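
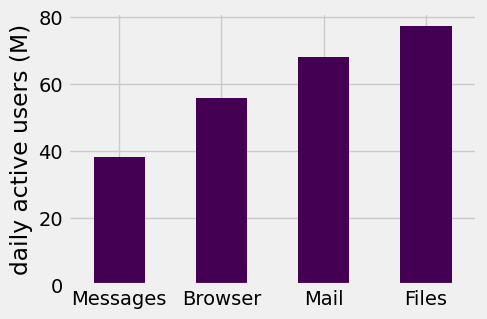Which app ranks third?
Top 4: Files ≈ 80, Mail ≈ 70, Browser ≈ 60, Messages ≈ 40.

Browser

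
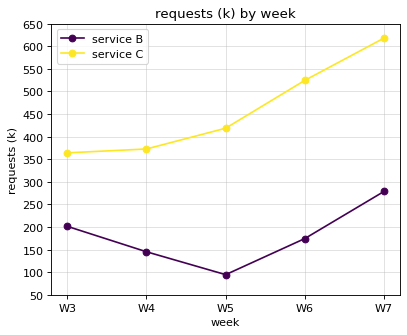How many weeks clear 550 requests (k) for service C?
Above 550: W7.

1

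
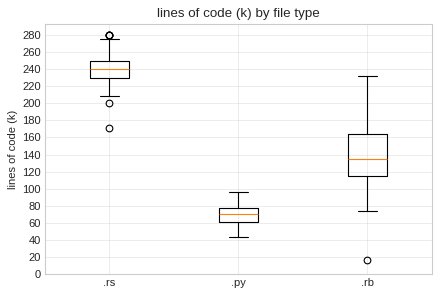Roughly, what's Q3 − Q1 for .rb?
≈ 40

Q3 ≈ 160, Q1 ≈ 120; IQR ≈ 40.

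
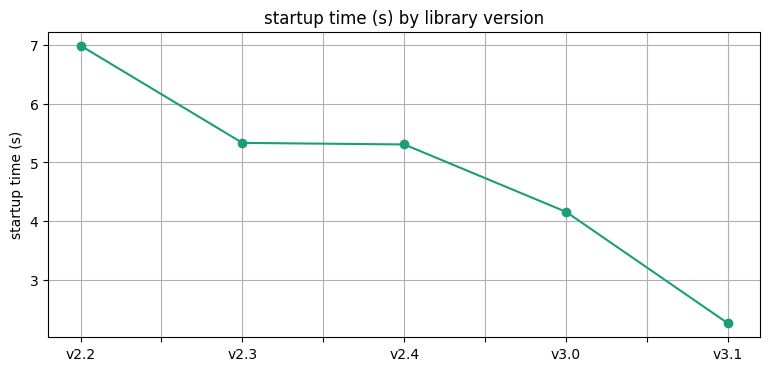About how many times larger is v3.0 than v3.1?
v3.0 ≈ 4.0, v3.1 ≈ 2.5; 4.0/2.5 ≈ 1.6.

≈ 1.6×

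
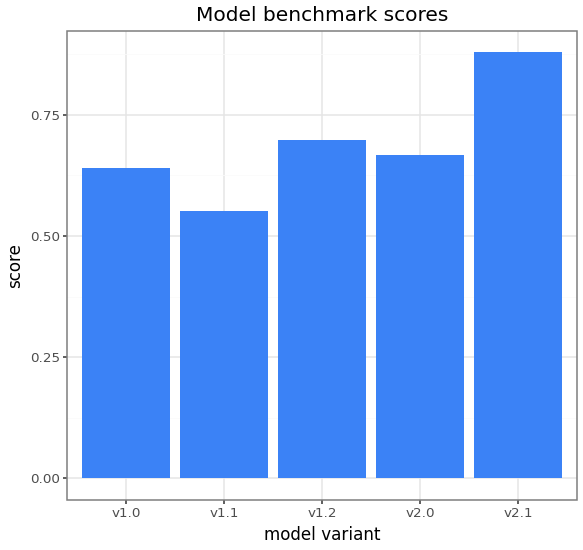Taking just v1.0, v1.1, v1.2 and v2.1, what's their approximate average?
≈ 0.7

(0.6 + 0.6 + 0.7 + 0.9) / 4 ≈ 0.7.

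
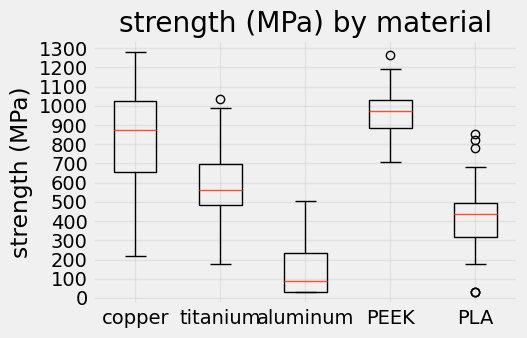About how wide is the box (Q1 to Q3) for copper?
≈ 300

Q3 ≈ 1000, Q1 ≈ 700; IQR ≈ 300.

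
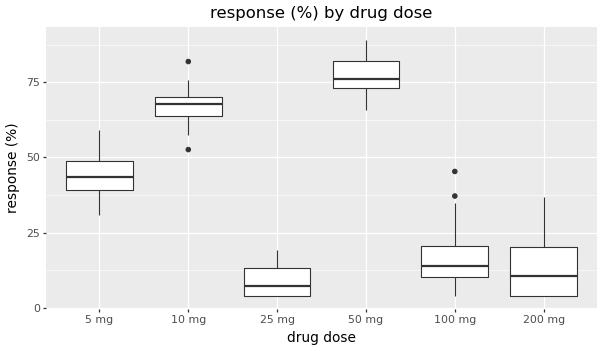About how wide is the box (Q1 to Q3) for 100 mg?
Q3 ≈ 20, Q1 ≈ 10; IQR ≈ 10.

≈ 10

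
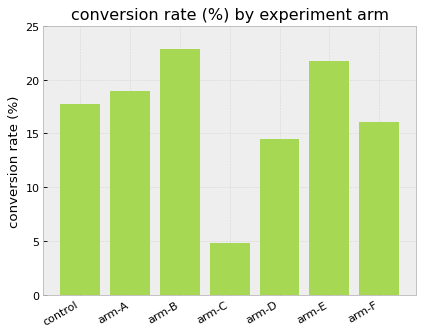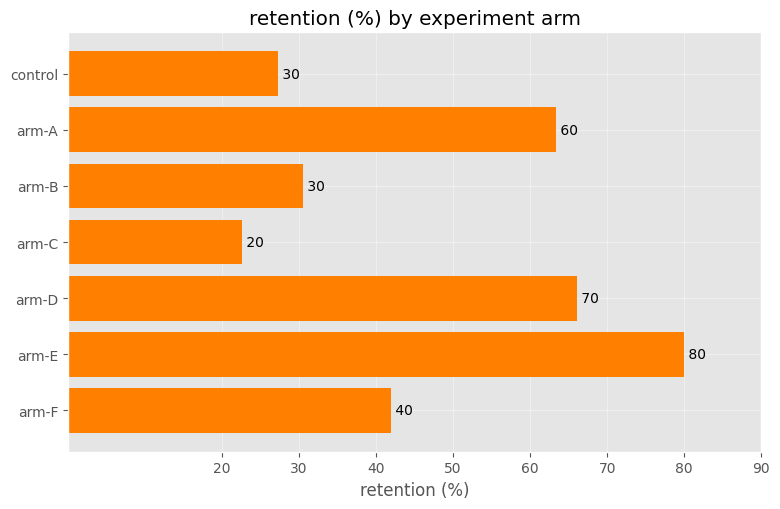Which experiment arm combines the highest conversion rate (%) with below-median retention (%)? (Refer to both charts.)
arm-B

Chart 2 median retention (%) ≈ 40; below-median experiment arms: control, arm-B, arm-C. Among those, arm-B has the highest conversion rate (%) (≈ 25).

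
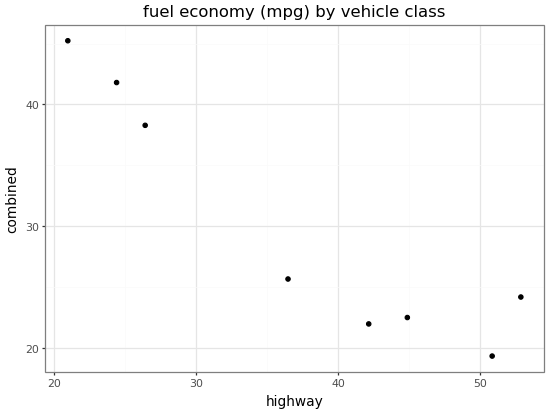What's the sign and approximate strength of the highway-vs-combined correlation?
Points are negatively correlated; strong (|r| ≈ 0.9).

negative, strong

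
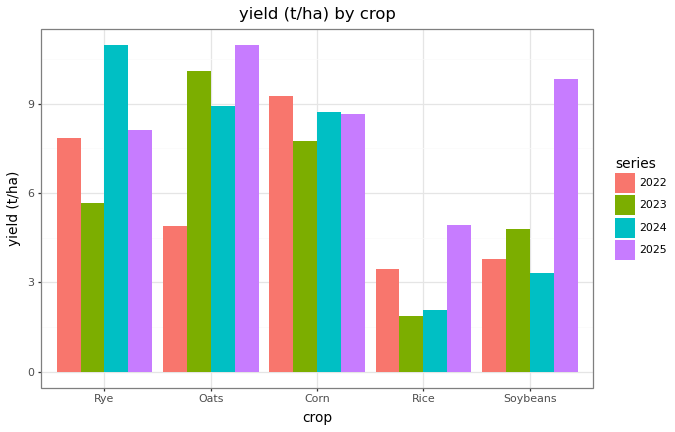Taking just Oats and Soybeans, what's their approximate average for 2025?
(11 + 10) / 2 ≈ 10.

≈ 10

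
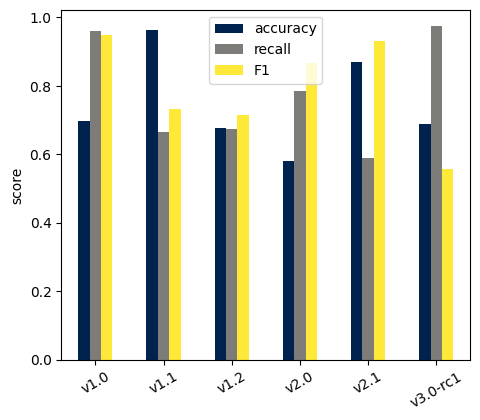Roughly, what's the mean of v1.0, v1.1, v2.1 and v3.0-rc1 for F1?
≈ 0.78

(0.9 + 0.7 + 0.9 + 0.6) / 4 ≈ 0.78.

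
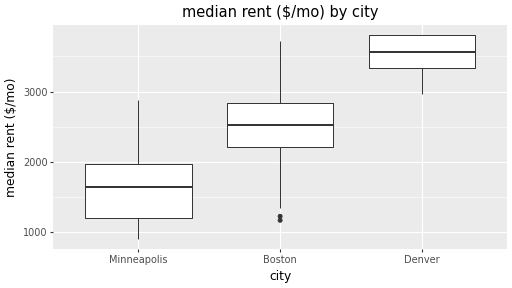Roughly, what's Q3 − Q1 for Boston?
Q3 ≈ 2800, Q1 ≈ 2200; IQR ≈ 600.

≈ 600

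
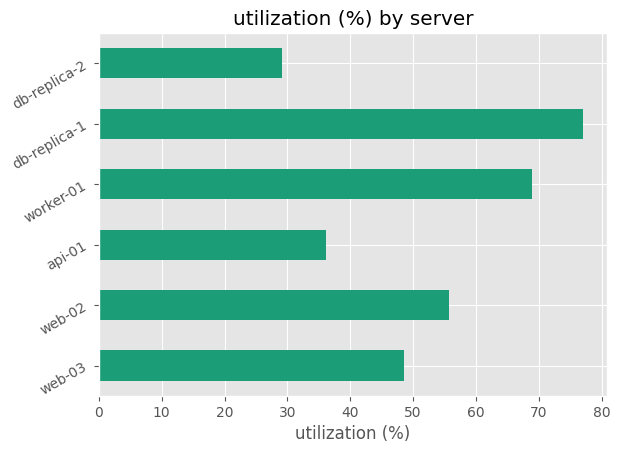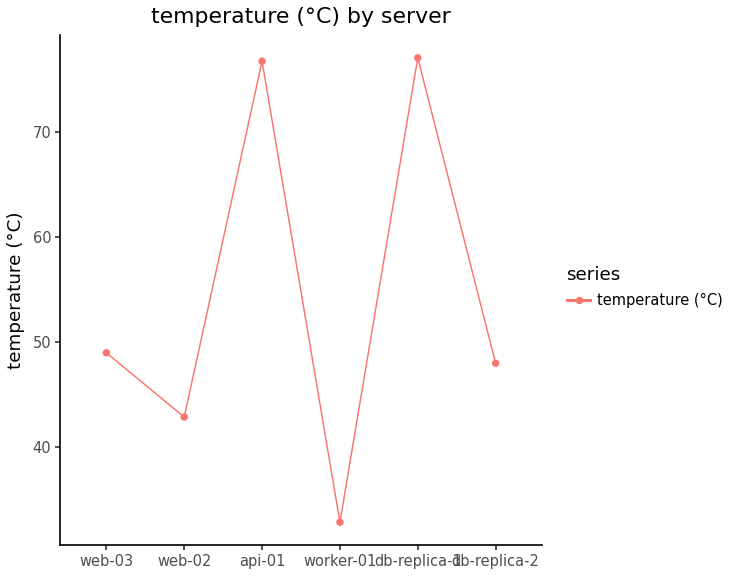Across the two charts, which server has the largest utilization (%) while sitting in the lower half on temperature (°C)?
worker-01

Chart 2 median temperature (°C) ≈ 50; below-median servers: web-02, worker-01, db-replica-2. Among those, worker-01 has the highest utilization (%) (≈ 70).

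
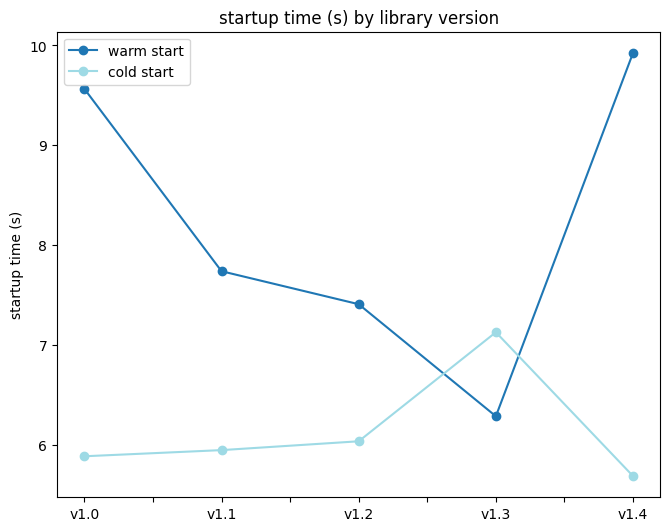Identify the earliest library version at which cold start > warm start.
v1.2: cold start ≈ 6.0 vs warm start ≈ 7.5 (not yet); v1.3: cold start ≈ 7.0 vs warm start ≈ 6.5 (first crossover).

v1.3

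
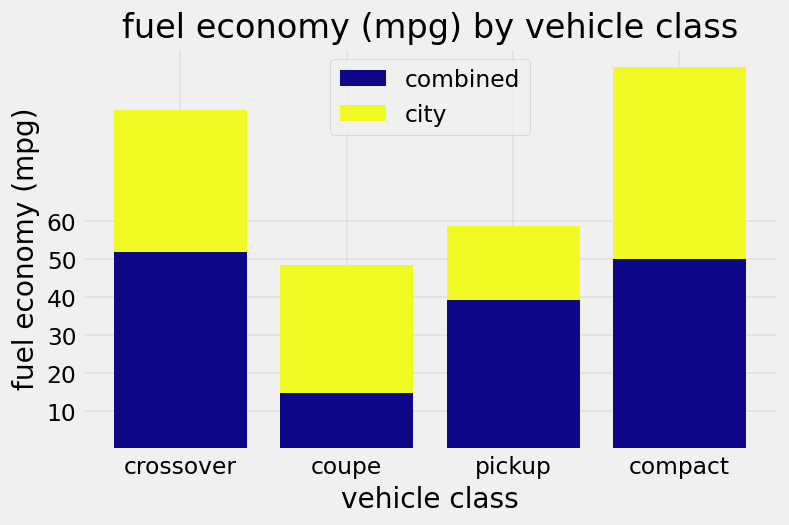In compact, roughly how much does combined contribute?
≈ 50

combined top ≈ 50, bottom ≈ 0; segment ≈ 50.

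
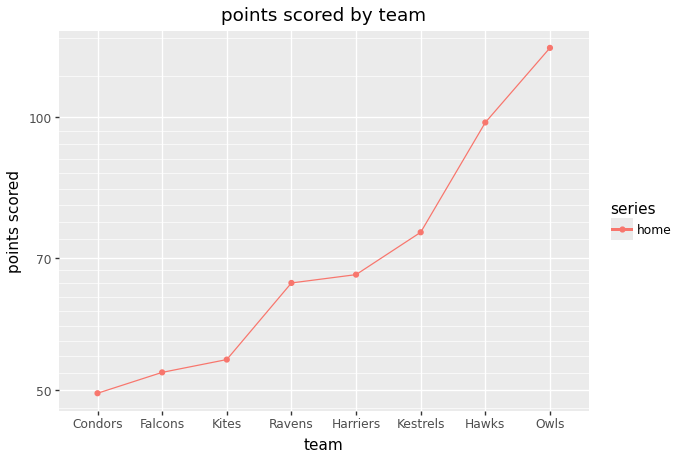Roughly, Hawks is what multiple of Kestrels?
Hawks ≈ 100, Kestrels ≈ 70; 100/70 ≈ 1.43.

≈ 1.43×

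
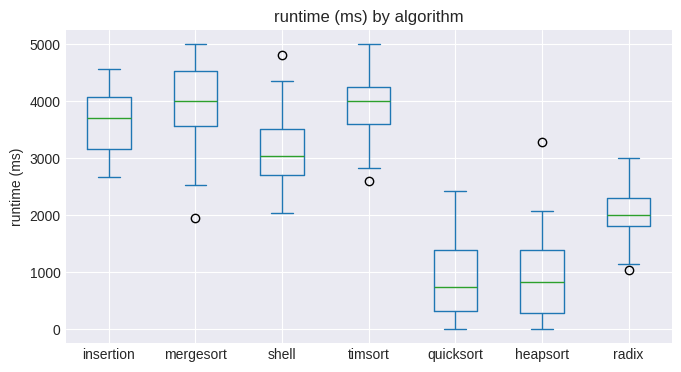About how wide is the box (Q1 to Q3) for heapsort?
≈ 1000

Q3 ≈ 1500, Q1 ≈ 500; IQR ≈ 1000.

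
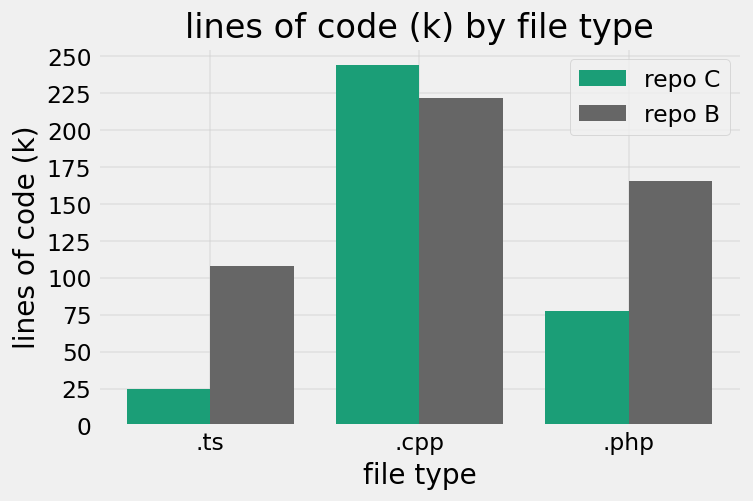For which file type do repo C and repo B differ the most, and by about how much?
.php: repo C ≈ 75, repo B ≈ 175 → gap ≈ 100. Next-largest (.ts) is only ≈ 75.

.php, ≈ 100 k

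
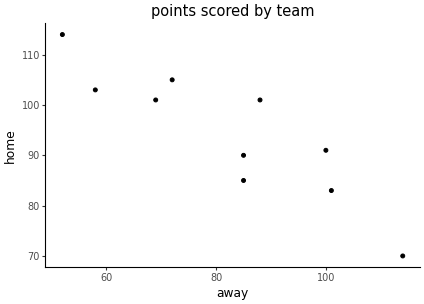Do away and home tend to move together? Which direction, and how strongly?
Points are negatively correlated; strong (|r| ≈ 0.9).

negative, strong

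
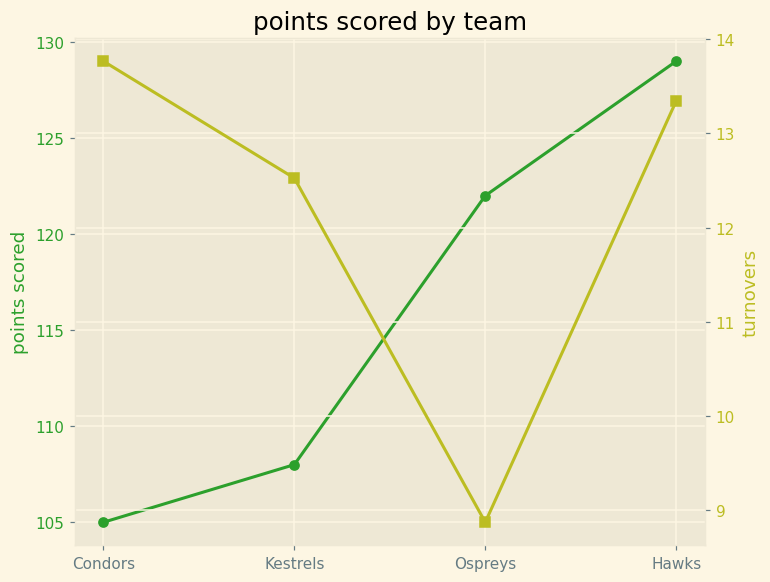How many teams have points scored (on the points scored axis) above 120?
2

Above 120: Ospreys, Hawks.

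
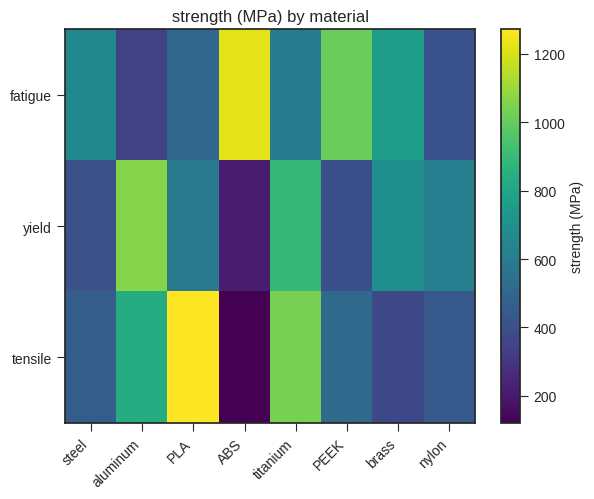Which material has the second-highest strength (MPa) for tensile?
titanium

Top 3 for tensile: PLA ≈ 1300, titanium ≈ 1000, aluminum ≈ 800.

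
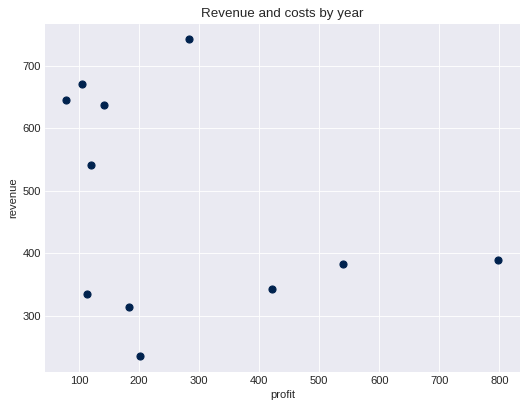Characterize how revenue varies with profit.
negative, weak

Points are negatively correlated; weak (|r| ≈ 0.3).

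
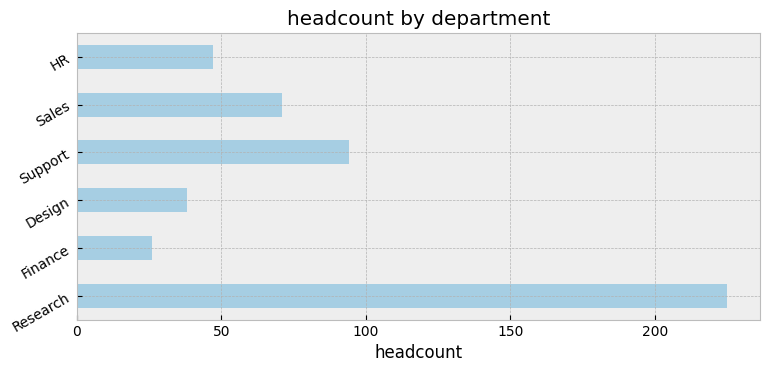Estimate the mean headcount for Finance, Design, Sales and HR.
≈ 45

(20 + 40 + 80 + 40) / 4 ≈ 45.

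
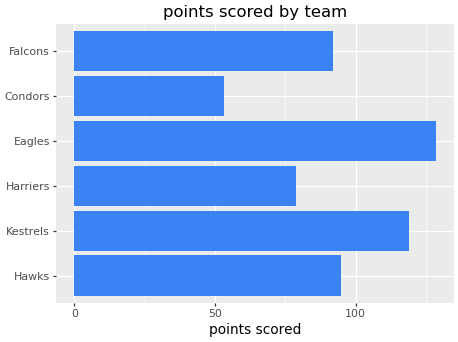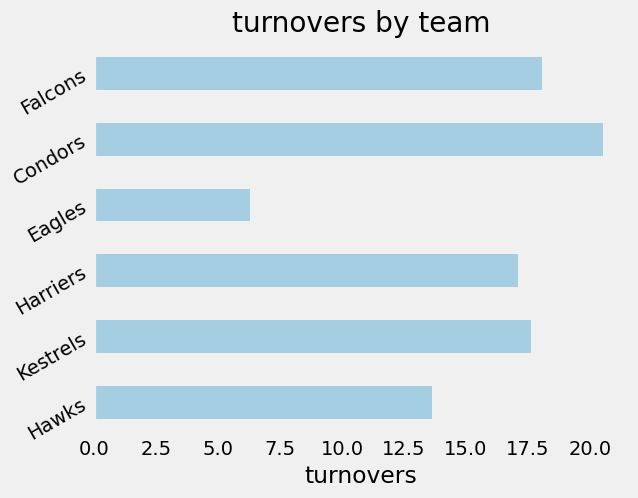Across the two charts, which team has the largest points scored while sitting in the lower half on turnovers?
Eagles

Chart 2 median turnovers ≈ 18; below-median teams: Hawks, Harriers, Eagles. Among those, Eagles has the highest points scored (≈ 120).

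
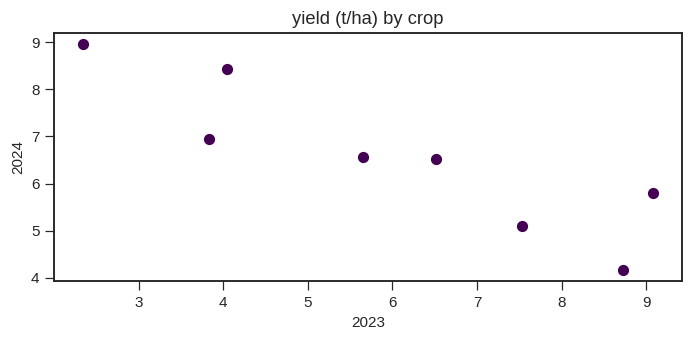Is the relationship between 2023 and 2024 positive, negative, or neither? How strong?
negative, strong

Points are negatively correlated; strong (|r| ≈ 0.9).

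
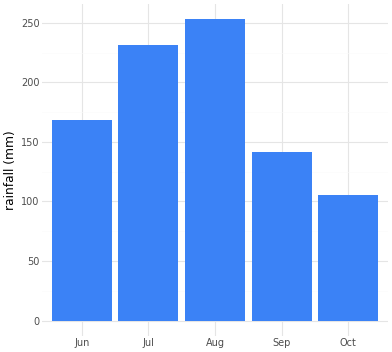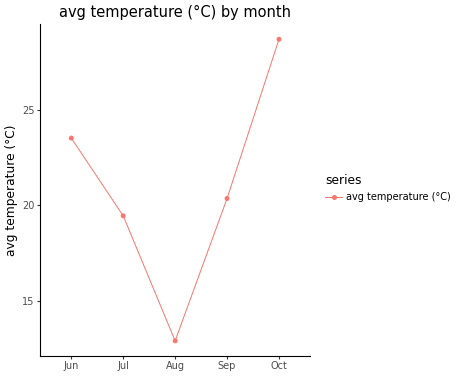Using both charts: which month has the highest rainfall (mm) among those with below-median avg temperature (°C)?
Aug

Chart 2 median avg temperature (°C) ≈ 20; below-median months: Jul, Aug. Among those, Aug has the highest rainfall (mm) (≈ 250).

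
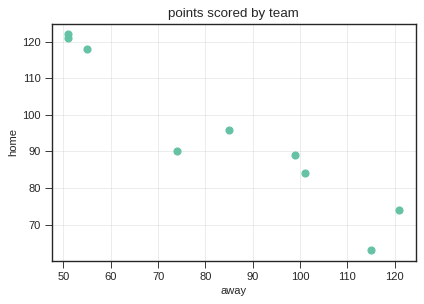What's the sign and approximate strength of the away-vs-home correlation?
Points are negatively correlated; strong (|r| ≈ 1.0).

negative, strong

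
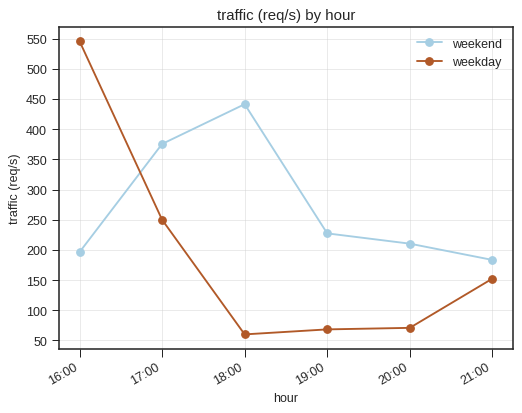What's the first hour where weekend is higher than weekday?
17:00

16:00: weekend ≈ 200 vs weekday ≈ 550 (not yet); 17:00: weekend ≈ 400 vs weekday ≈ 250 (first crossover).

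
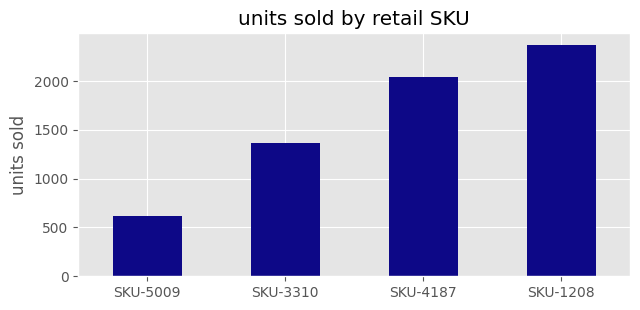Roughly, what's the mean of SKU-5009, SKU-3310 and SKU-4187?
≈ 1333

(600 + 1400 + 2000) / 3 ≈ 1333.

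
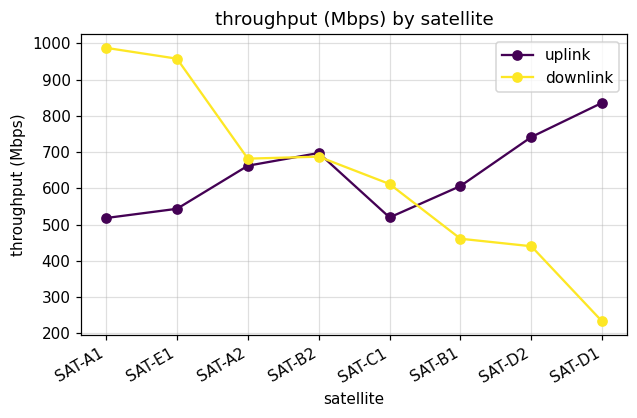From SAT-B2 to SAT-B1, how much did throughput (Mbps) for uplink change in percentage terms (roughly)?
SAT-B2 ≈ 700, SAT-B1 ≈ 600; (600 − 700) / 700 ≈ -14.3%.

≈ -14.3%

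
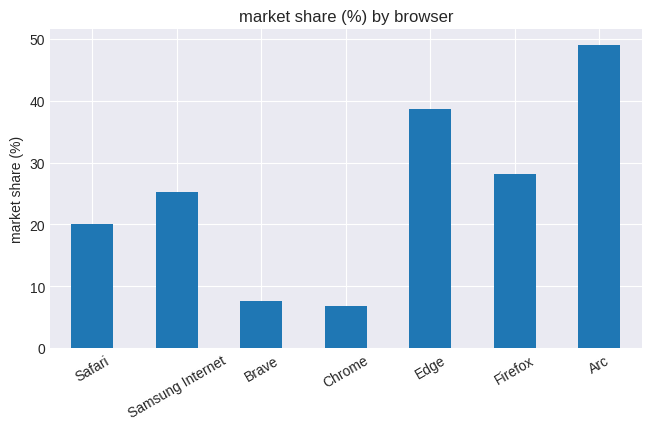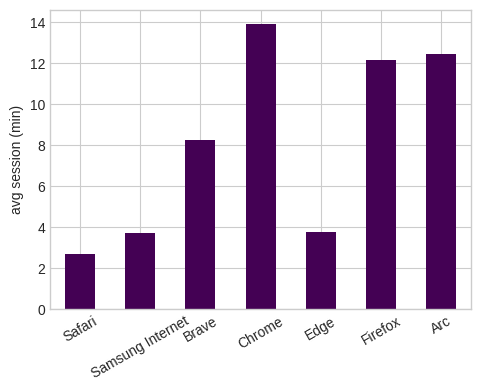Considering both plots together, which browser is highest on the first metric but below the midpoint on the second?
Chart 2 median avg session (min) ≈ 8; below-median browsers: Safari, Samsung Internet, Edge. Among those, Edge has the highest market share (%) (≈ 40).

Edge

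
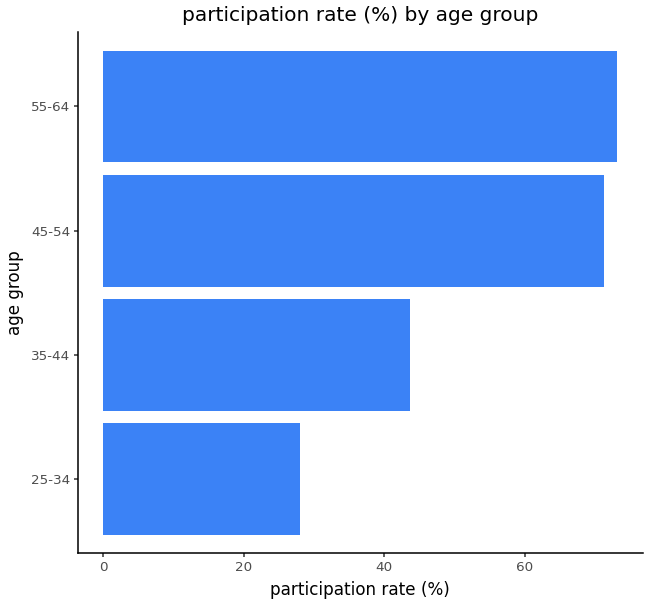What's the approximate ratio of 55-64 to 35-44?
55-64 ≈ 70, 35-44 ≈ 40; 70/40 ≈ 1.75.

≈ 1.75×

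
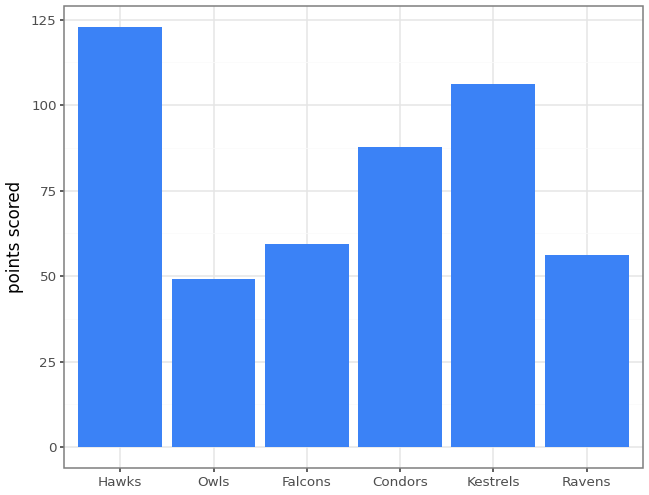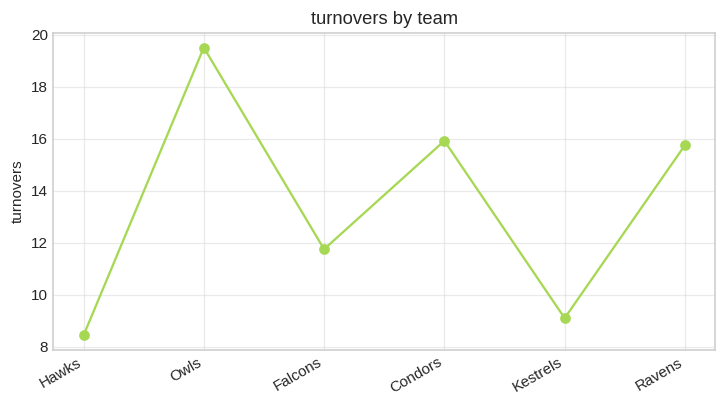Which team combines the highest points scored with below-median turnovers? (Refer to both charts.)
Hawks

Chart 2 median turnovers ≈ 14; below-median teams: Hawks, Falcons, Kestrels. Among those, Hawks has the highest points scored (≈ 120).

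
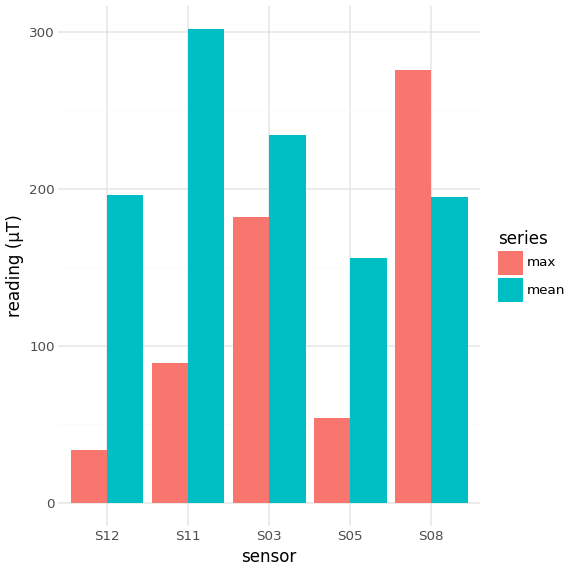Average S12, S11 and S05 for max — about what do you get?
≈ 67

(50 + 100 + 50) / 3 ≈ 67.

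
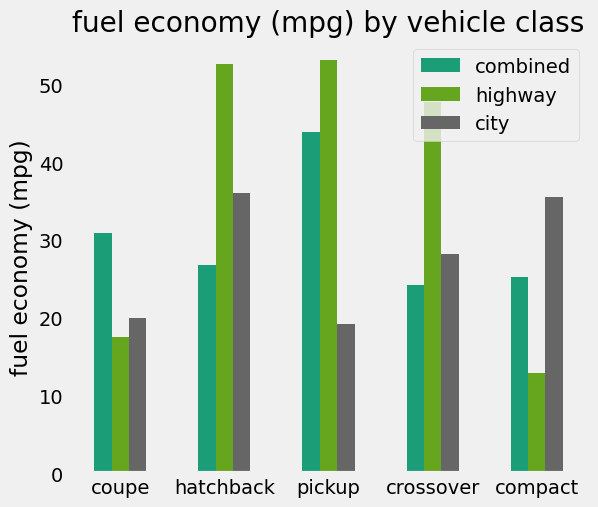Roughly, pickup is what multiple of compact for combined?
pickup ≈ 45, compact ≈ 25; 45/25 ≈ 1.8.

≈ 1.8×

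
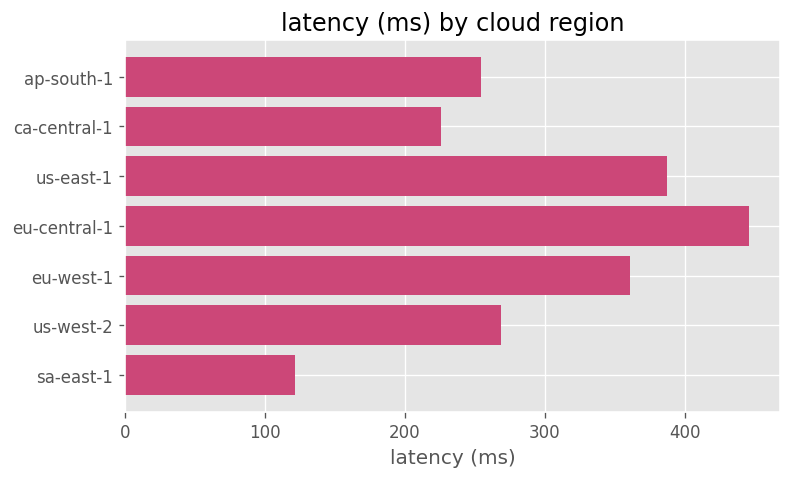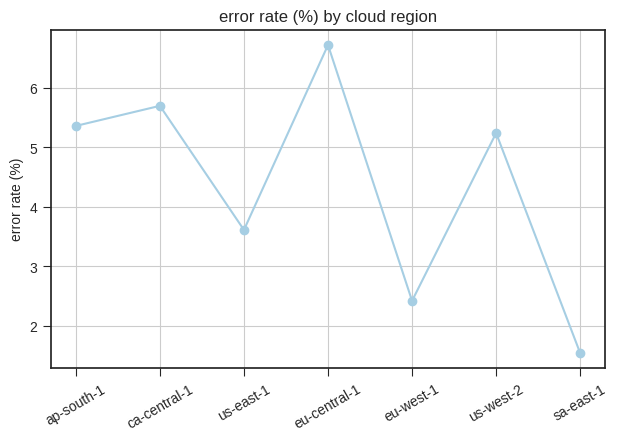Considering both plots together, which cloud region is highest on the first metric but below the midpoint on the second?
Chart 2 median error rate (%) ≈ 5; below-median cloud regions: us-east-1, eu-west-1, sa-east-1. Among those, us-east-1 has the highest latency (ms) (≈ 400).

us-east-1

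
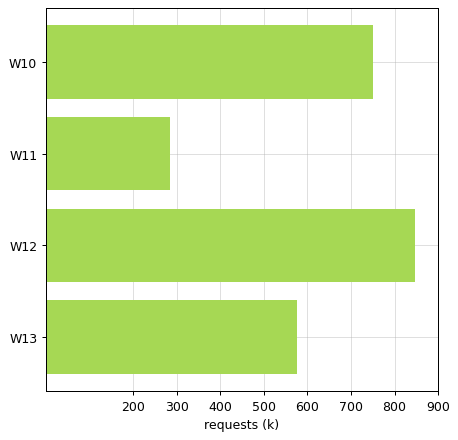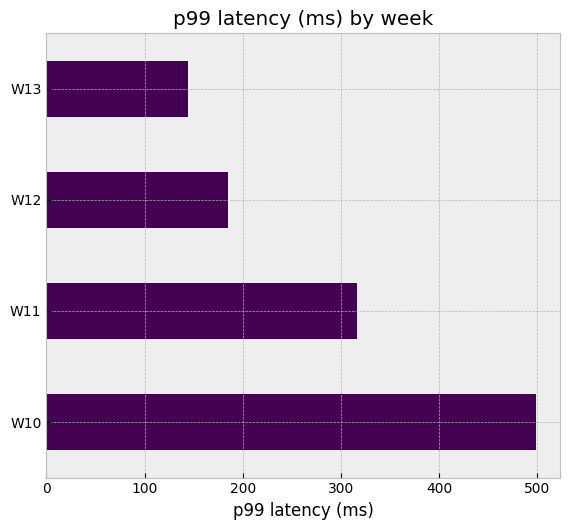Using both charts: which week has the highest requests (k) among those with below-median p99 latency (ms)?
Chart 2 median p99 latency (ms) ≈ 250; below-median weeks: W12, W13. Among those, W12 has the highest requests (k) (≈ 800).

W12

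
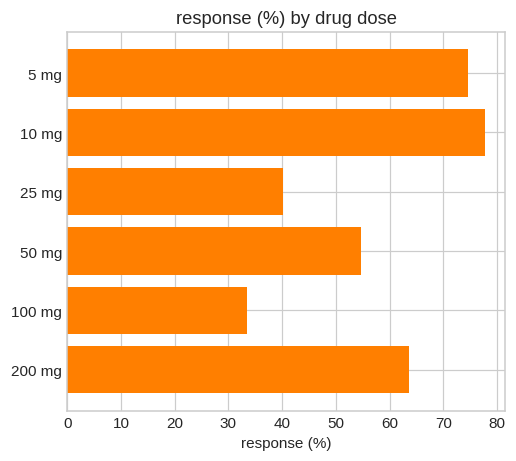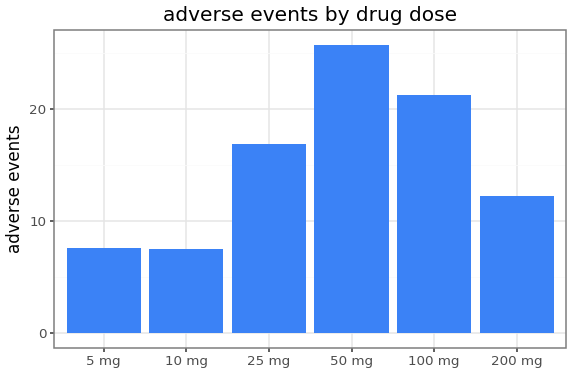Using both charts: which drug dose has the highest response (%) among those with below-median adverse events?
Chart 2 median adverse events ≈ 15; below-median drug doses: 5 mg, 10 mg, 200 mg. Among those, 10 mg has the highest response (%) (≈ 80).

10 mg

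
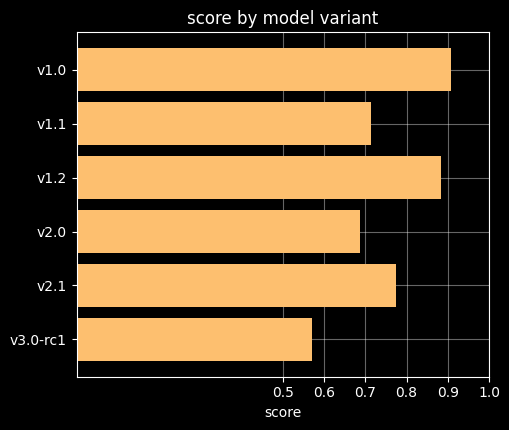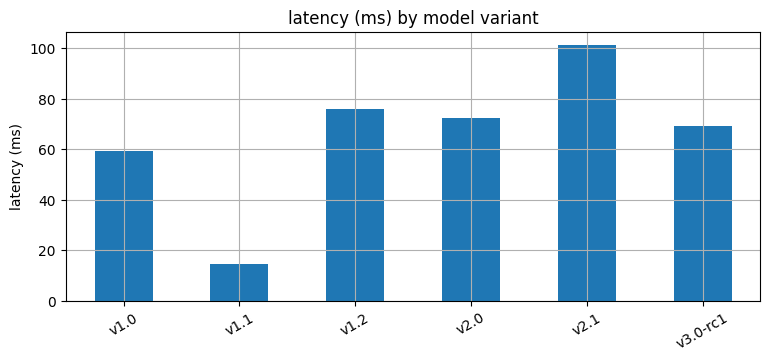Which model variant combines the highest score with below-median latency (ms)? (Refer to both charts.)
Chart 2 median latency (ms) ≈ 70; below-median model variants: v1.0, v1.1, v3.0-rc1. Among those, v1.0 has the highest score (≈ 0.9).

v1.0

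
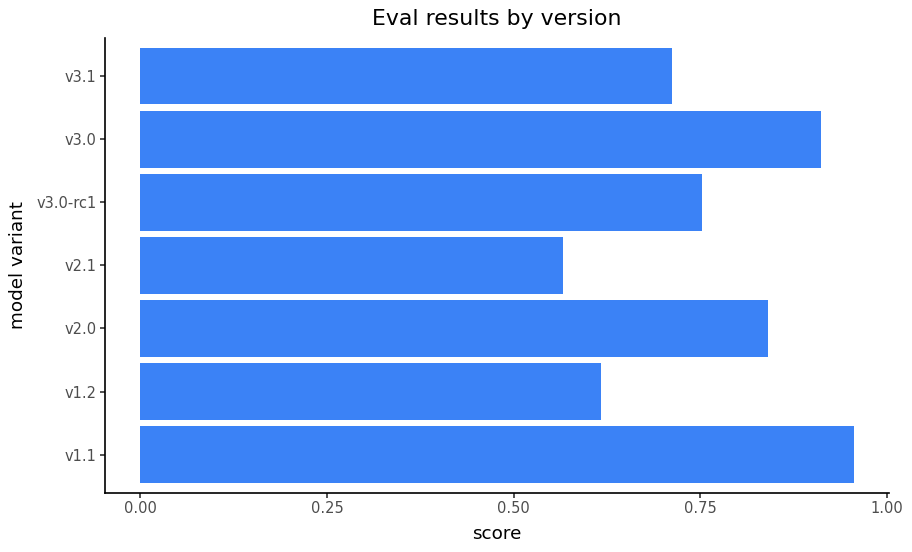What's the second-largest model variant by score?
v3.0

Top 3: v1.1 ≈ 1.0, v3.0 ≈ 0.9, v2.0 ≈ 0.8.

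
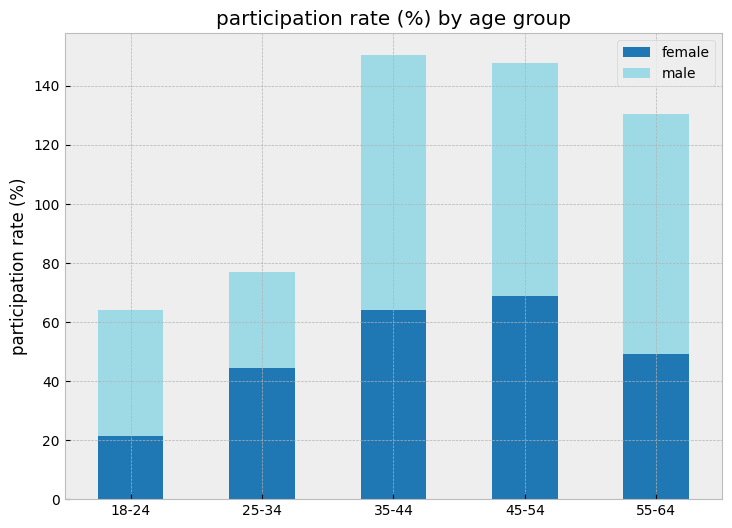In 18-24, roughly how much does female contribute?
female top ≈ 20, bottom ≈ 0; segment ≈ 20.

≈ 20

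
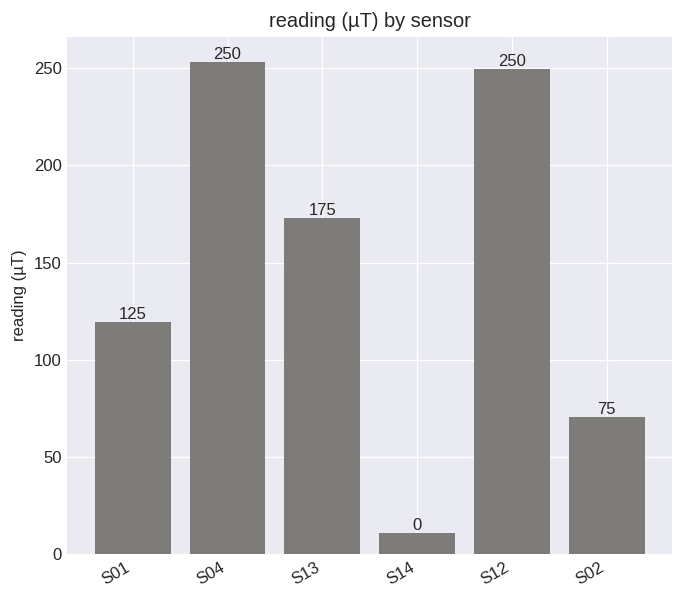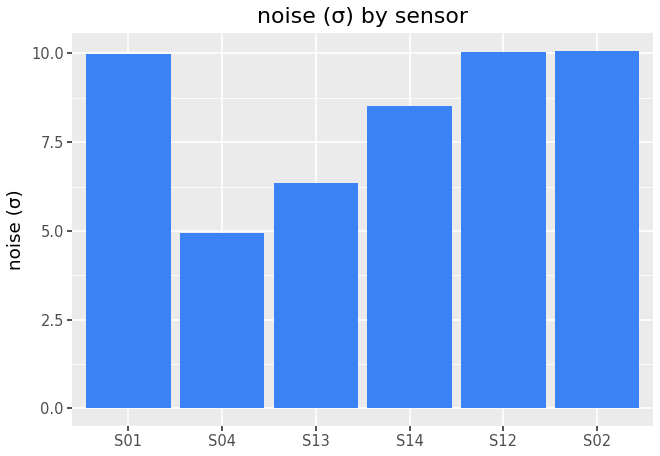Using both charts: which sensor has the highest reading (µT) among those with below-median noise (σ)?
S04

Chart 2 median noise (σ) ≈ 9; below-median sensors: S04, S13, S14. Among those, S04 has the highest reading (µT) (≈ 250).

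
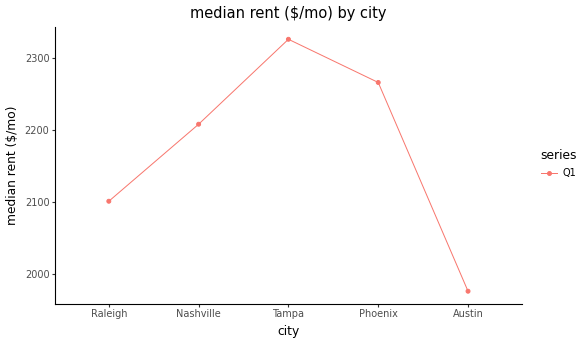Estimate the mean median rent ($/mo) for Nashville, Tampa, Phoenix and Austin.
≈ 2200

(2200 + 2350 + 2250 + 2000) / 4 ≈ 2200.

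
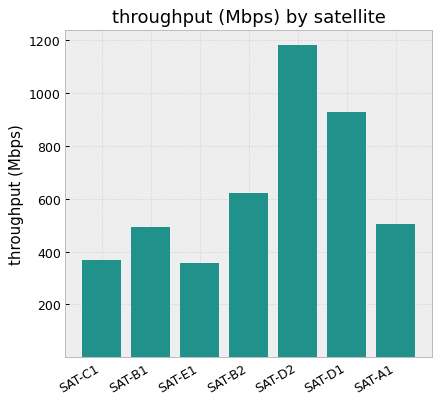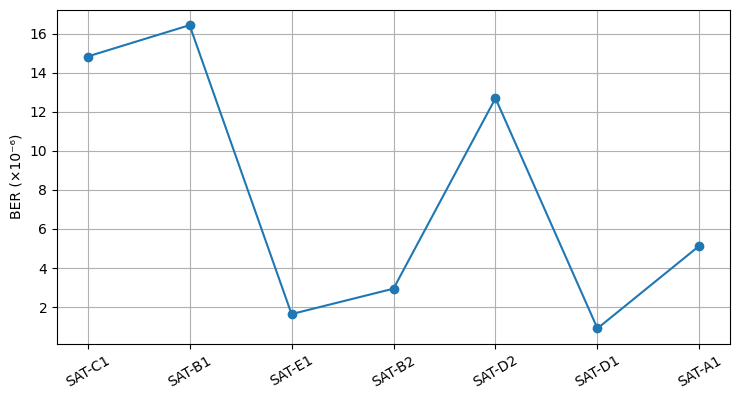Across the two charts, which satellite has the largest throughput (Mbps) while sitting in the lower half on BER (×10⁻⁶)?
SAT-D1

Chart 2 median BER (×10⁻⁶) ≈ 6; below-median satellites: SAT-E1, SAT-B2, SAT-D1. Among those, SAT-D1 has the highest throughput (Mbps) (≈ 1000).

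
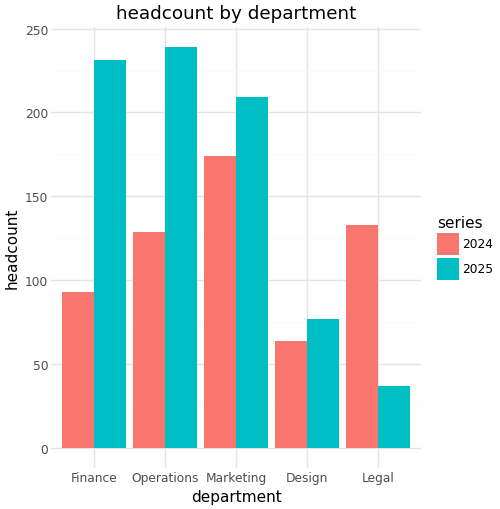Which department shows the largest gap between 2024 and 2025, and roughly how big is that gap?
Finance: 2024 ≈ 100, 2025 ≈ 240 → gap ≈ 140. Next-largest (Operations) is only ≈ 120.

Finance, ≈ 140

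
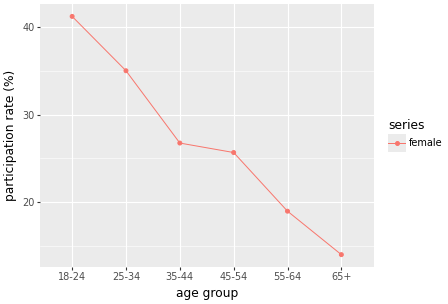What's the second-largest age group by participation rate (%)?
Top 3: 18-24 ≈ 40, 25-34 ≈ 35, 35-44 ≈ 25.

25-34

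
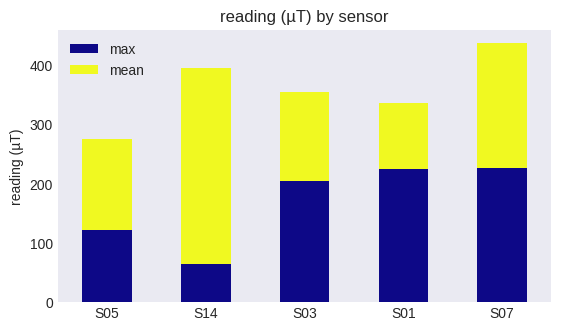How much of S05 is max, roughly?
≈ 100

max top ≈ 100, bottom ≈ 0; segment ≈ 100.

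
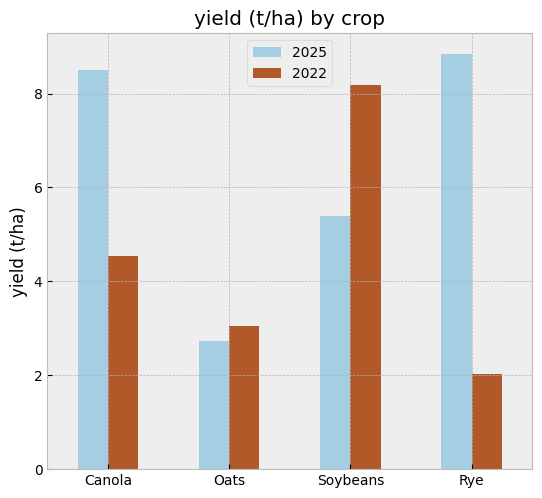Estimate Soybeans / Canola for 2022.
Soybeans ≈ 8, Canola ≈ 5; 8/5 ≈ 1.6.

≈ 1.6×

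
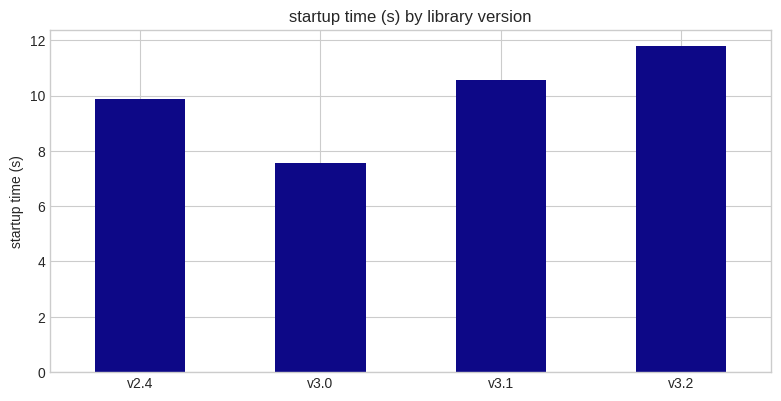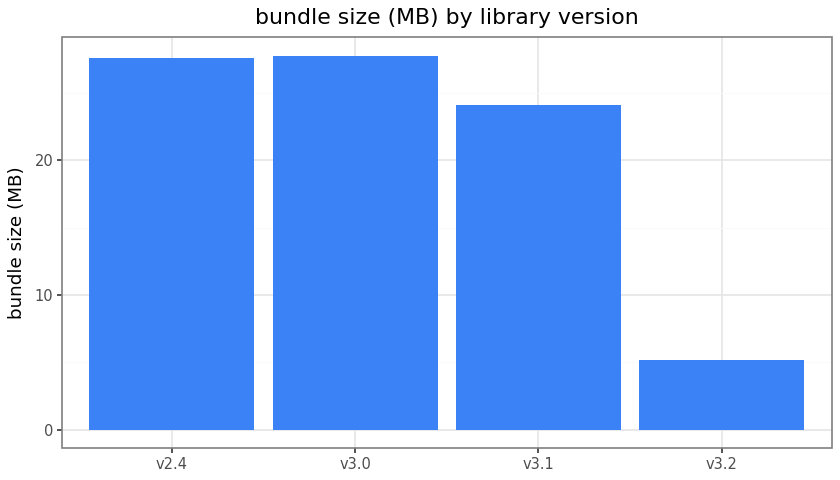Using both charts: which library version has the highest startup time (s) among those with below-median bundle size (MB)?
v3.2

Chart 2 median bundle size (MB) ≈ 25; below-median library versions: v3.1, v3.2. Among those, v3.2 has the highest startup time (s) (≈ 12).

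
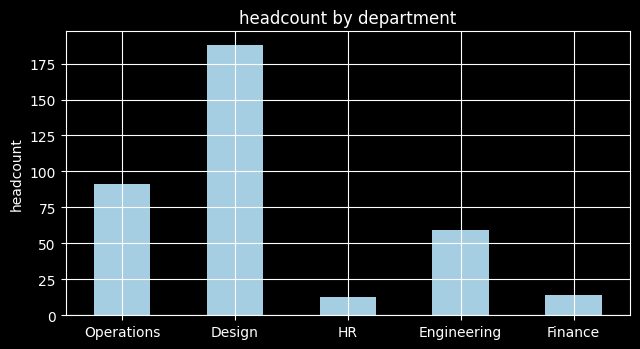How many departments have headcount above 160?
Above 160: Design.

1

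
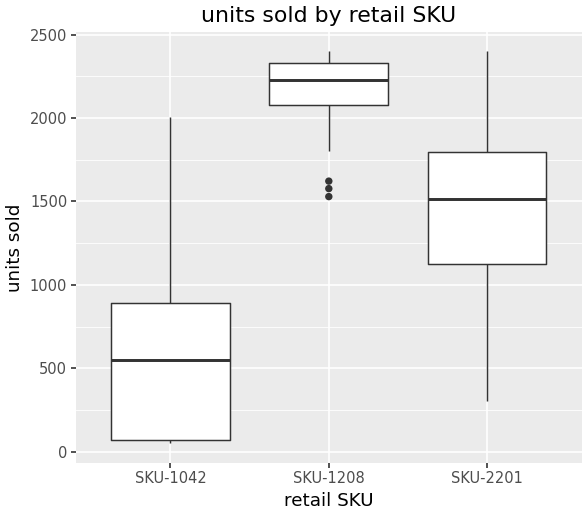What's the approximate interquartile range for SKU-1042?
≈ 800

Q3 ≈ 800, Q1 ≈ 0; IQR ≈ 800.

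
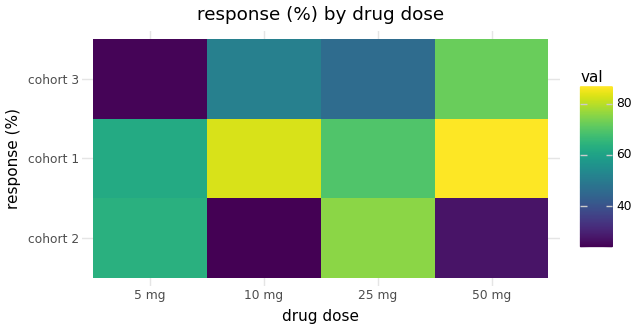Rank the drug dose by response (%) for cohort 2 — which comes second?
Top 3 for cohort 2: 25 mg ≈ 80, 5 mg ≈ 60, 50 mg ≈ 30.

5 mg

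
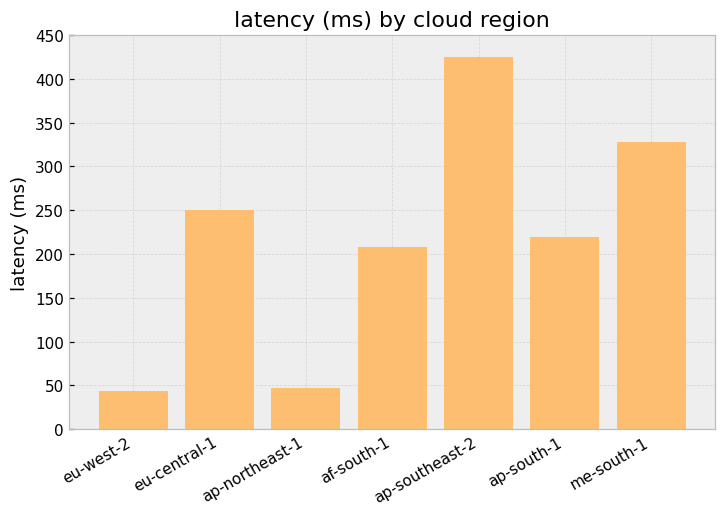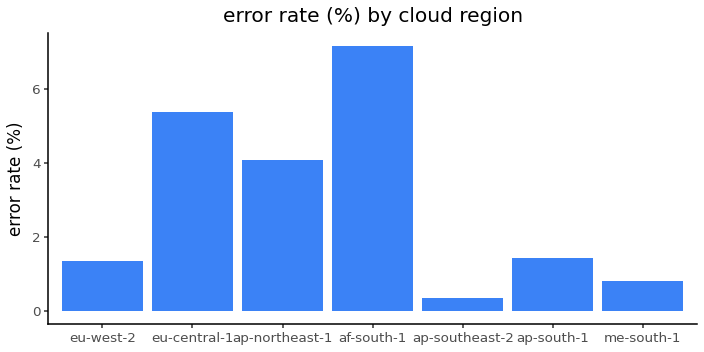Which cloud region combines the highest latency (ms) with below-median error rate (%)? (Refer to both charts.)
Chart 2 median error rate (%) ≈ 1; below-median cloud regions: eu-west-2, ap-southeast-2, me-south-1. Among those, ap-southeast-2 has the highest latency (ms) (≈ 400).

ap-southeast-2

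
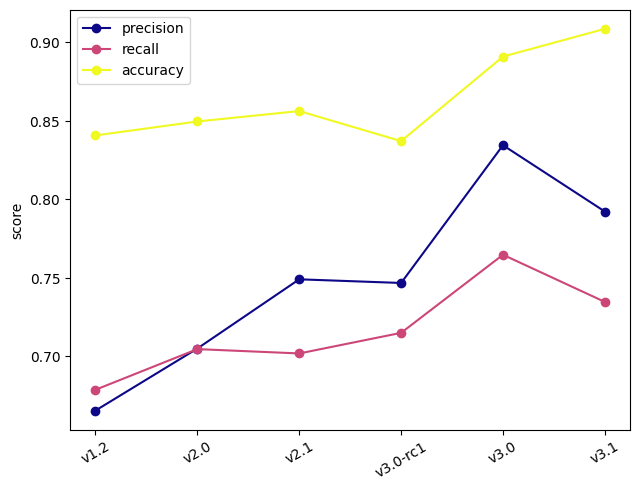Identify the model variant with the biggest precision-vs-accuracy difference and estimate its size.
v1.2, ≈ 0.20

v1.2: precision ≈ 0.65, accuracy ≈ 0.85 → gap ≈ 0.20. Next-largest (v2.0) is only ≈ 0.15.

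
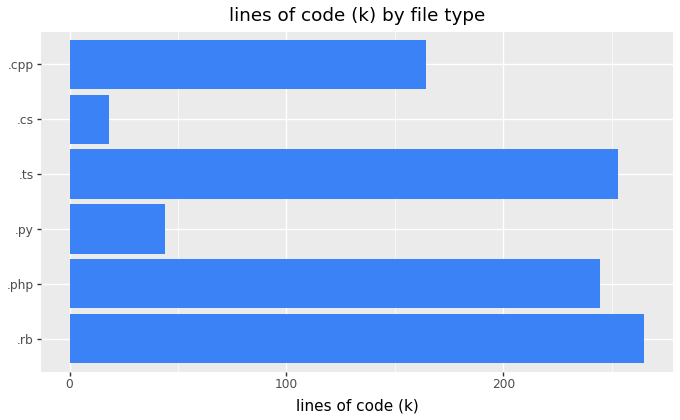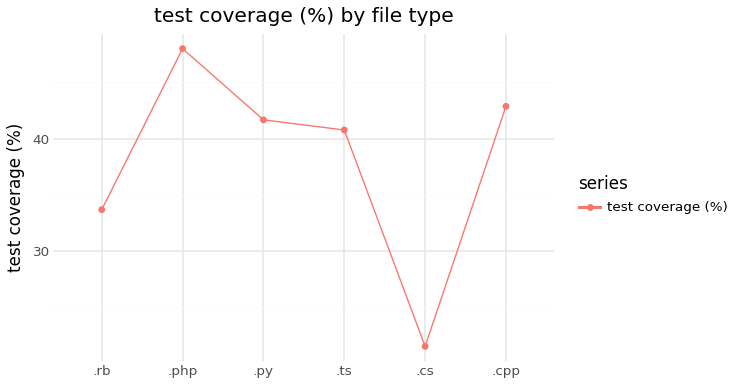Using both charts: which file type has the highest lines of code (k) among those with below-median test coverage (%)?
Chart 2 median test coverage (%) ≈ 40; below-median file types: .rb, .ts, .cs. Among those, .rb has the highest lines of code (k) (≈ 275).

.rb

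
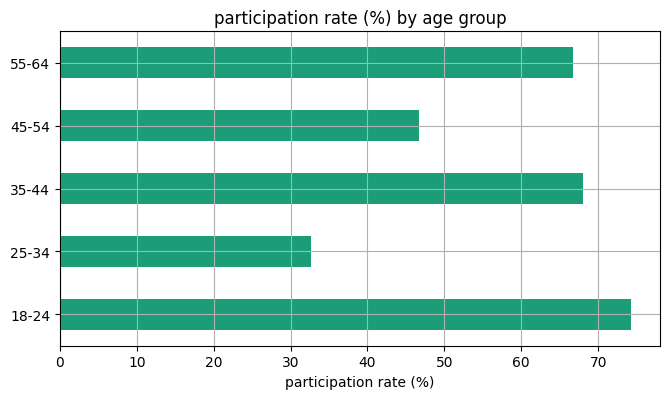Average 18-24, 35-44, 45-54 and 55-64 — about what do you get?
(70 + 70 + 50 + 70) / 4 ≈ 65.

≈ 65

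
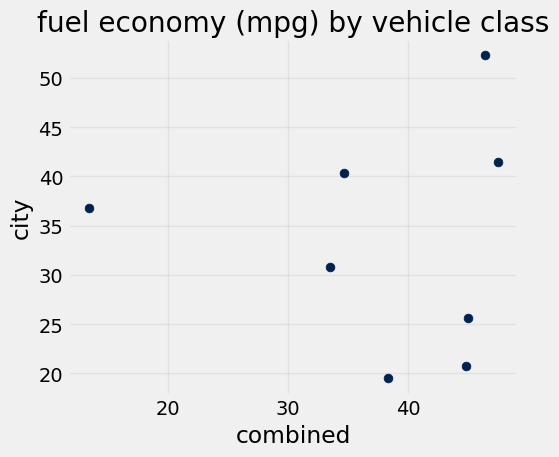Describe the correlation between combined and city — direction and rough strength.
Points are roughly uncorrelated; weak (|r| ≈ 0.0).

no clear correlation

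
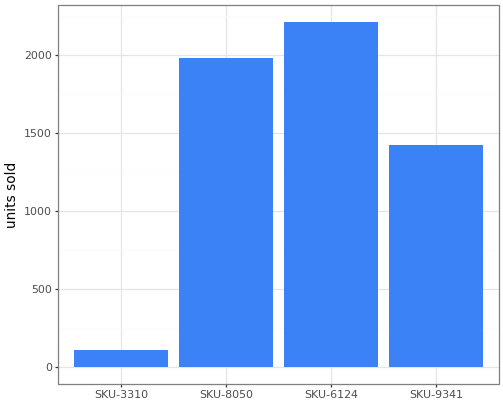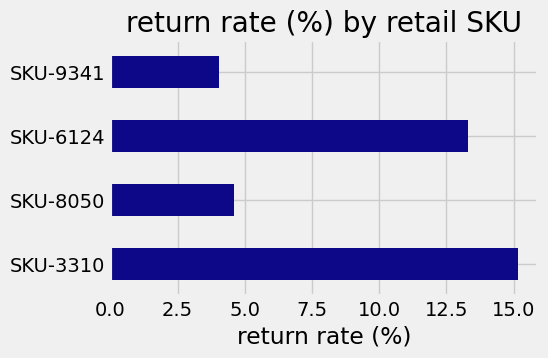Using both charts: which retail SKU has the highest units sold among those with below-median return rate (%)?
SKU-8050

Chart 2 median return rate (%) ≈ 8; below-median retail SKUs: SKU-8050, SKU-9341. Among those, SKU-8050 has the highest units sold (≈ 2000).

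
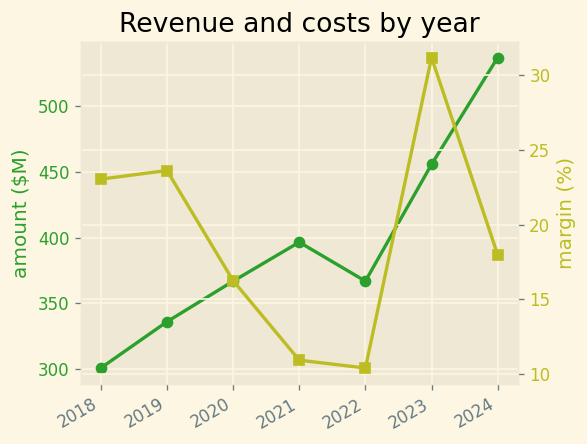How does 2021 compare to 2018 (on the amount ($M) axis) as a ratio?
≈ 1.33×

2021 ≈ 400, 2018 ≈ 300; 400/300 ≈ 1.33.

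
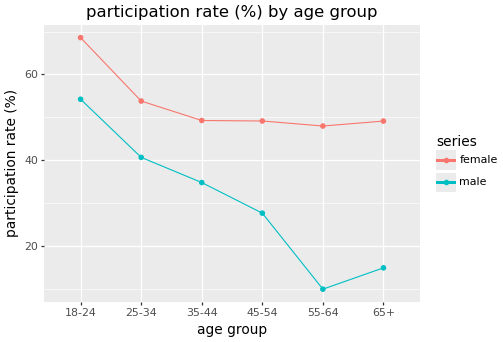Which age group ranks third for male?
Top 4 for male: 18-24 ≈ 55, 25-34 ≈ 40, 35-44 ≈ 35, 45-54 ≈ 30.

35-44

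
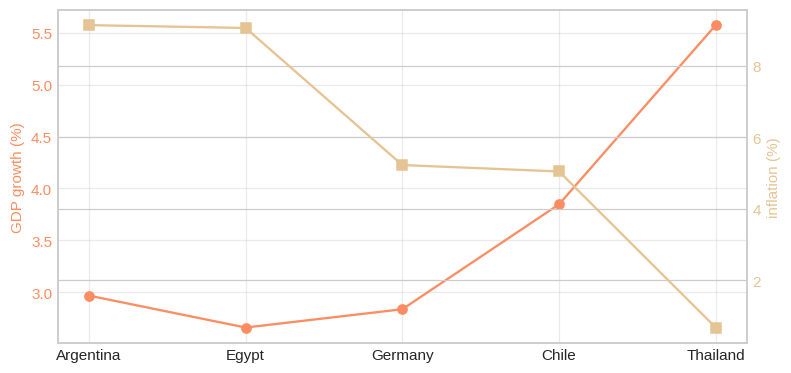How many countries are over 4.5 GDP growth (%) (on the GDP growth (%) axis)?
Above 4.5: Thailand.

1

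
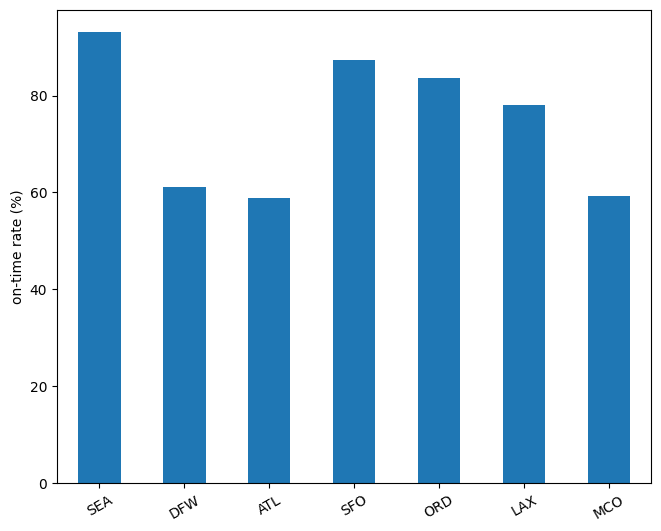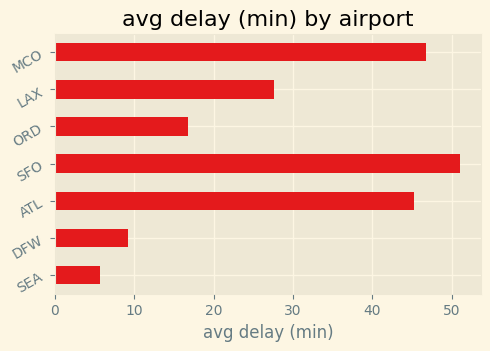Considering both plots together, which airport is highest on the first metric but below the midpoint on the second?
SEA

Chart 2 median avg delay (min) ≈ 30; below-median airports: SEA, DFW, ORD. Among those, SEA has the highest on-time rate (%) (≈ 90).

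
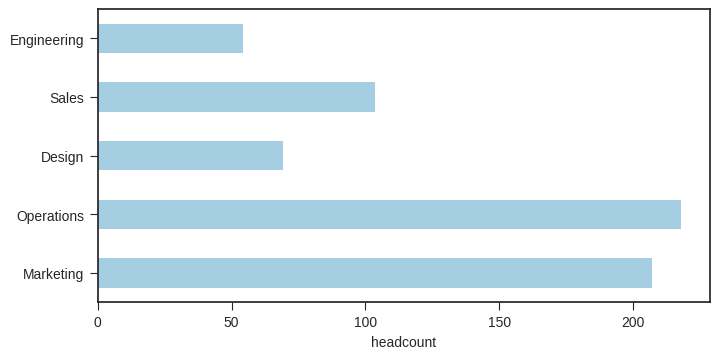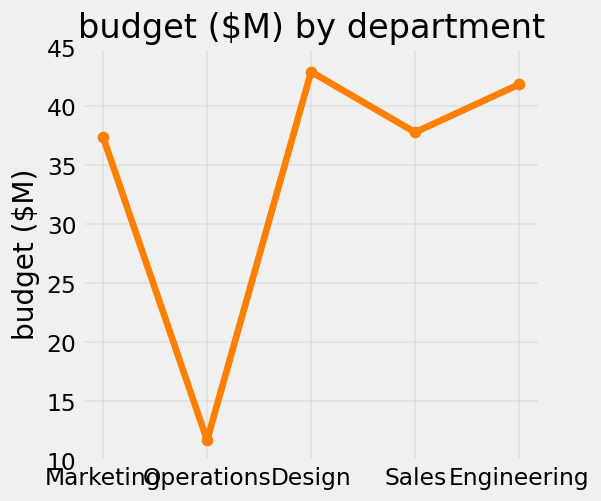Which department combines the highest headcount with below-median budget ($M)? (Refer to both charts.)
Chart 2 median budget ($M) ≈ 40; below-median departments: Marketing, Operations. Among those, Operations has the highest headcount (≈ 220).

Operations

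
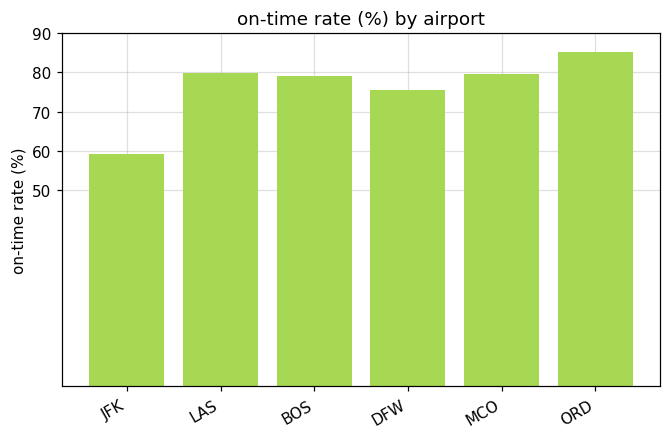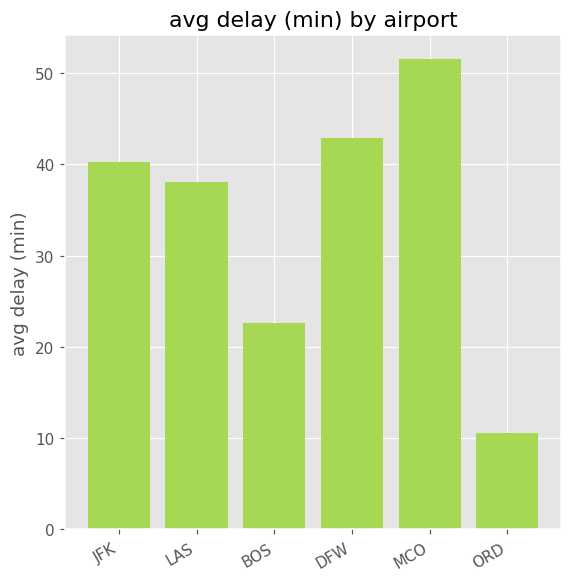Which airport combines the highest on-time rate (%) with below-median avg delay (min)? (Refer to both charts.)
ORD

Chart 2 median avg delay (min) ≈ 40; below-median airports: LAS, BOS, ORD. Among those, ORD has the highest on-time rate (%) (≈ 90).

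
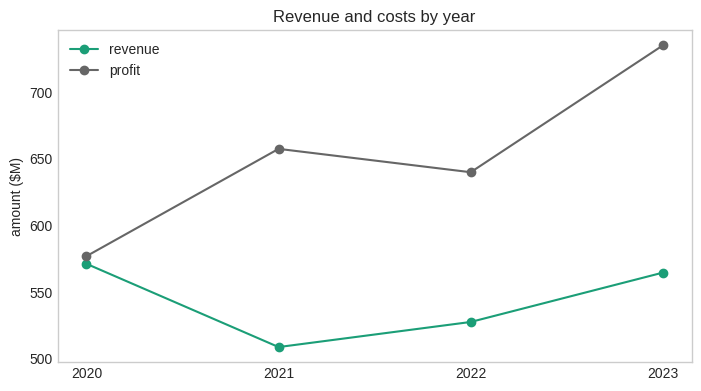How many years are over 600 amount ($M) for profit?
Above 600: 2021, 2022, 2023.

3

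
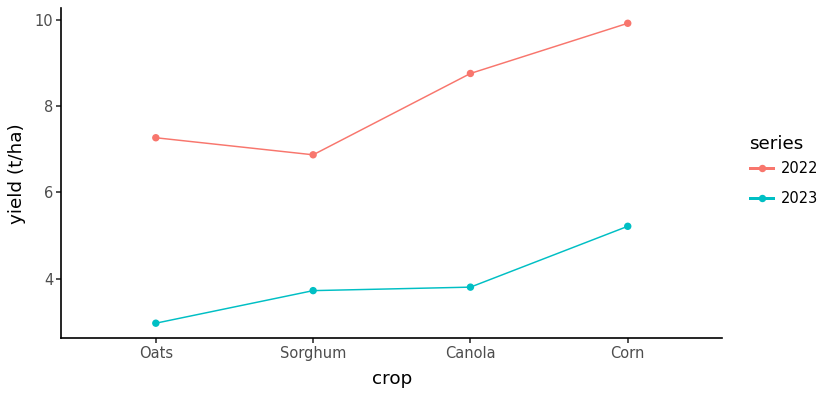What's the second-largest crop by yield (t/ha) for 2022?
Canola

Top 3 for 2022: Corn ≈ 10, Canola ≈ 9, Oats ≈ 7.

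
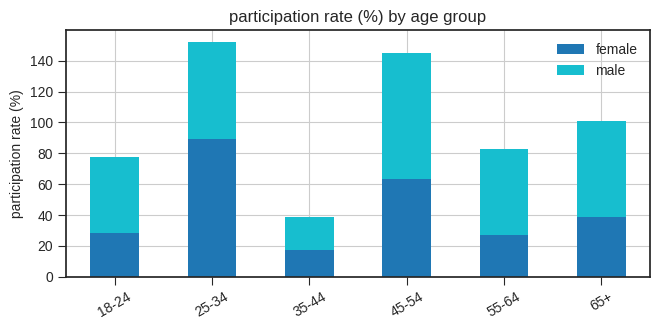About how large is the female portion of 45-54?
female top ≈ 60, bottom ≈ 0; segment ≈ 60.

≈ 60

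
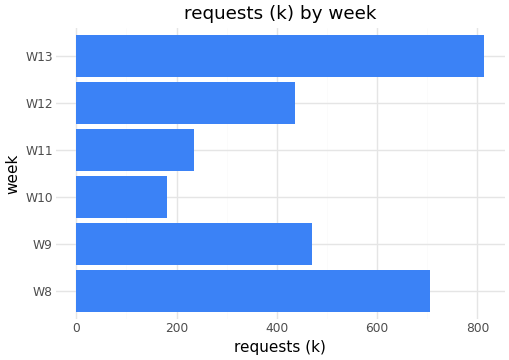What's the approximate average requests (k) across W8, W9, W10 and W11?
(700 + 500 + 200 + 200) / 4 ≈ 400.

≈ 400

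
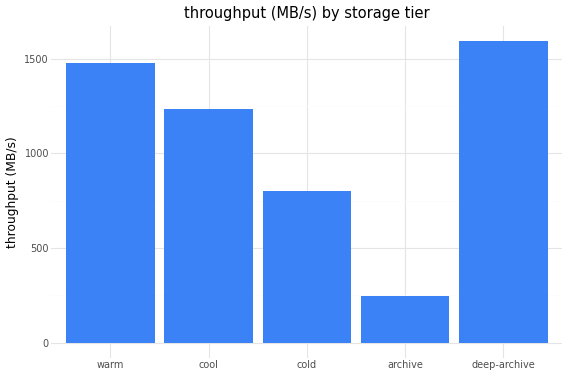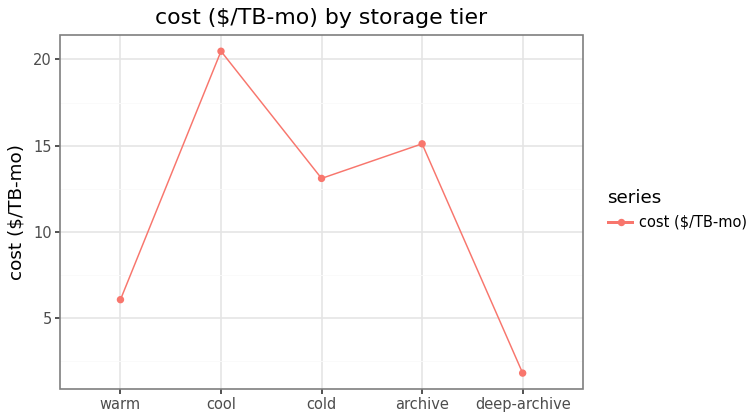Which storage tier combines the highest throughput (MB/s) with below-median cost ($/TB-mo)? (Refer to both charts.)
Chart 2 median cost ($/TB-mo) ≈ 14; below-median storage tiers: warm, deep-archive. Among those, deep-archive has the highest throughput (MB/s) (≈ 1600).

deep-archive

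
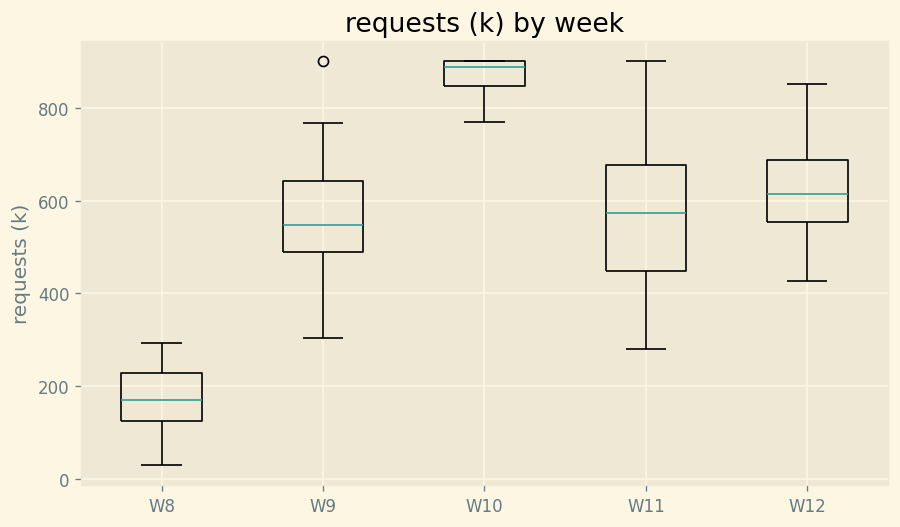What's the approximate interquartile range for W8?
Q3 ≈ 200, Q1 ≈ 100; IQR ≈ 100.

≈ 100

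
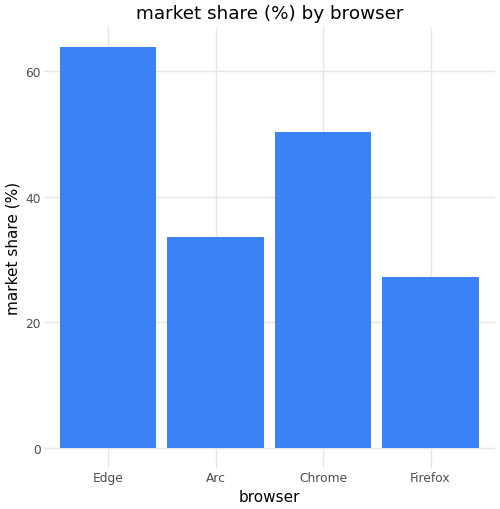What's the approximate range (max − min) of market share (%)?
Max Edge ≈ 60, min Firefox ≈ 30; range ≈ 30.

≈ 30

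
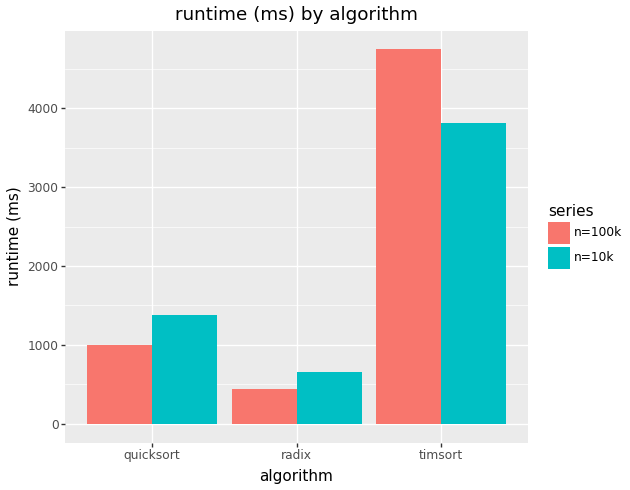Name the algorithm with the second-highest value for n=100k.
quicksort

Top 3 for n=100k: timsort ≈ 4500, quicksort ≈ 1000, radix ≈ 500.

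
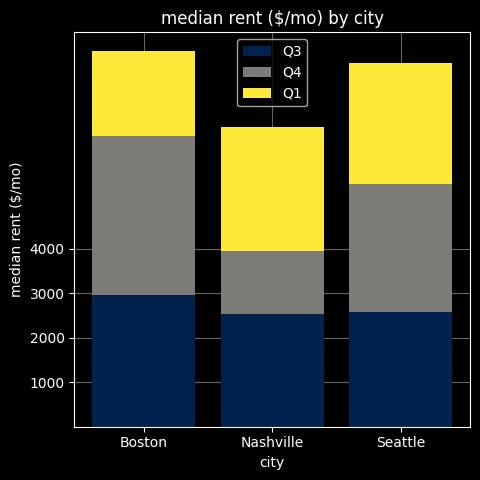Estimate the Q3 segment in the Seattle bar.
≈ 3000

Q3 top ≈ 3000, bottom ≈ 0; segment ≈ 3000.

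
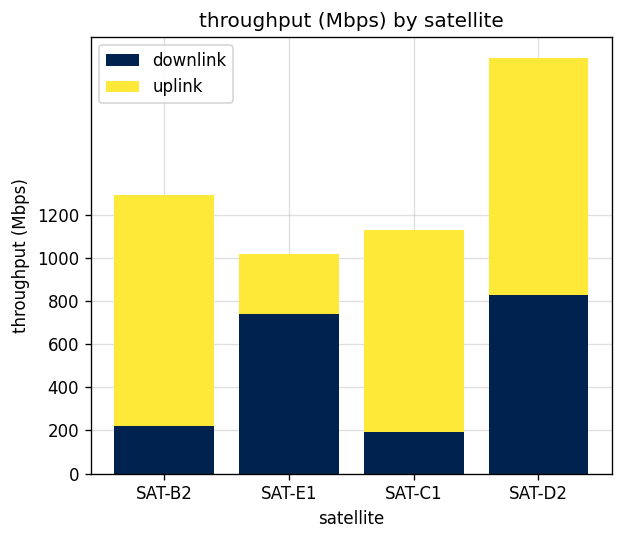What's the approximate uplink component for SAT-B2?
uplink top ≈ 1200, bottom ≈ 200; segment ≈ 1000.

≈ 1000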